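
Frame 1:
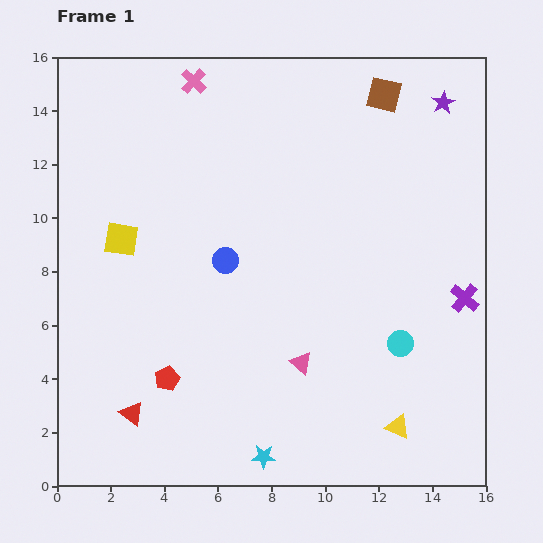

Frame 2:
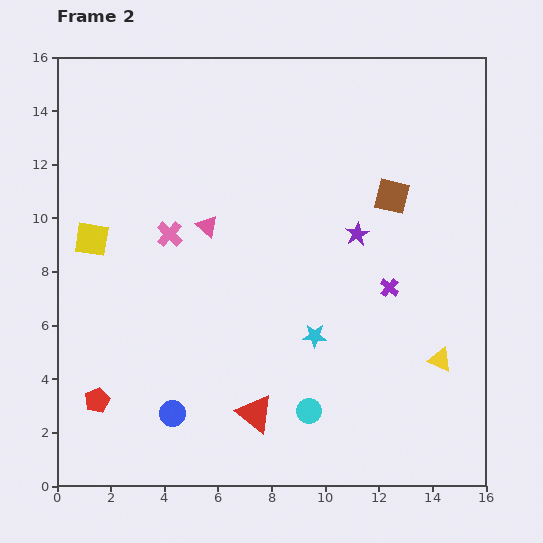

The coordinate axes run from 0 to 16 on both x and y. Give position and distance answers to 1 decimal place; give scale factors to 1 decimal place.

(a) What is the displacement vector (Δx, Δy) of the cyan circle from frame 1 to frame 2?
(-3.4, -2.5)

The cyan circle was at (12.8, 5.3) in frame 1 and (9.4, 2.8) in frame 2.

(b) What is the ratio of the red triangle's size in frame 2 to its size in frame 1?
1.5×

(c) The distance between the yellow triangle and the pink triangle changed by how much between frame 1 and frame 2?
+5.7

Distance in frame 1: 4.3. Distance in frame 2: 10.0.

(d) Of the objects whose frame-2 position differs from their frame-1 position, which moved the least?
the yellow square

(moved 1.1)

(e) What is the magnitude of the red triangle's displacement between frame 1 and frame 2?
4.6

The red triangle moved from (2.8, 2.7) to (7.4, 2.7), a distance of √(4.6² + 0.0²) ≈ 4.6.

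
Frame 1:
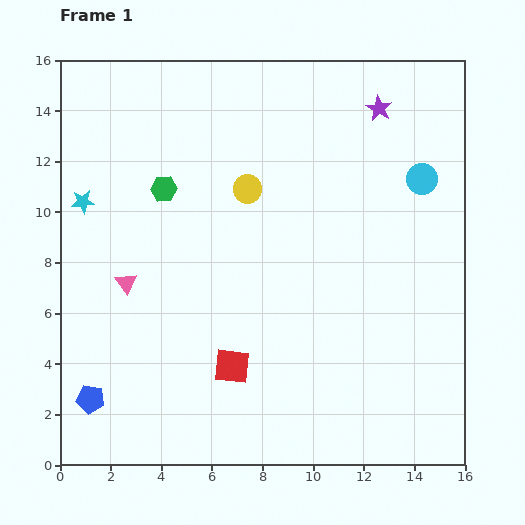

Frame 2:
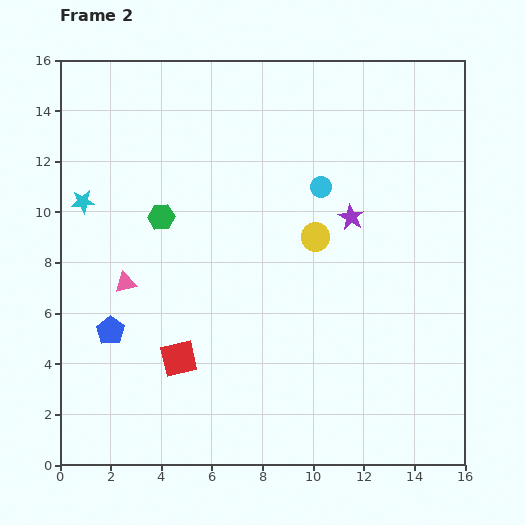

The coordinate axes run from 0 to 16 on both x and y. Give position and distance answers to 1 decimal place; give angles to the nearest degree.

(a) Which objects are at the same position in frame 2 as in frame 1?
the pink triangle, the cyan star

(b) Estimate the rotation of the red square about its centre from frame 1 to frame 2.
20° counter-clockwise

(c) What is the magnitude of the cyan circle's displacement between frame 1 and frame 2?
4.0

The cyan circle moved from (14.3, 11.3) to (10.3, 11.0), a distance of √(4.0² + 0.3²) ≈ 4.0.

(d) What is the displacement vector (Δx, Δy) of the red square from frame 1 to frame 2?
(-2.1, 0.3)

The red square was at (6.8, 3.9) in frame 1 and (4.7, 4.2) in frame 2.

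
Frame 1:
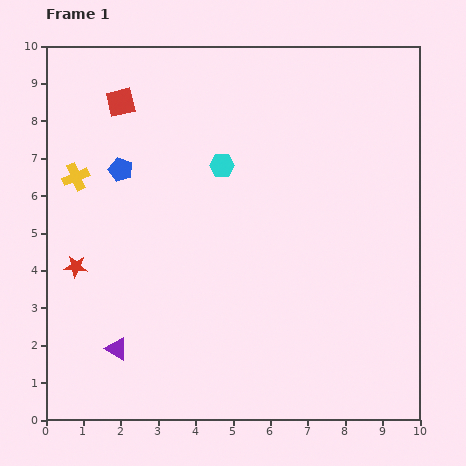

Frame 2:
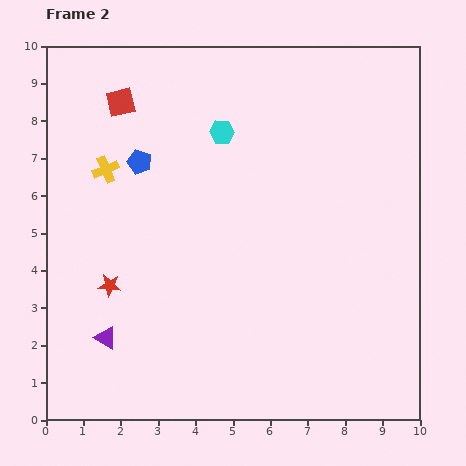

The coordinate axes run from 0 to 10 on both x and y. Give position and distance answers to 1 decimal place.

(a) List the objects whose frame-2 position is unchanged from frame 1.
the red square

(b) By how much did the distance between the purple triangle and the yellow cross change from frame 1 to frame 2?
-0.2

Distance in frame 1: 4.7. Distance in frame 2: 4.5.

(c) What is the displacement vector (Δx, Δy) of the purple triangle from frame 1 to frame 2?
(-0.3, 0.3)

The purple triangle was at (1.9, 1.9) in frame 1 and (1.6, 2.2) in frame 2.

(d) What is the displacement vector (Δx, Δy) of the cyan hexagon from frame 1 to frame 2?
(0.0, 0.9)

The cyan hexagon was at (4.7, 6.8) in frame 1 and (4.7, 7.7) in frame 2.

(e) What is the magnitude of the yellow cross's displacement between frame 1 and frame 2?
0.8

The yellow cross moved from (0.8, 6.5) to (1.6, 6.7), a distance of √(0.8² + 0.2²) ≈ 0.8.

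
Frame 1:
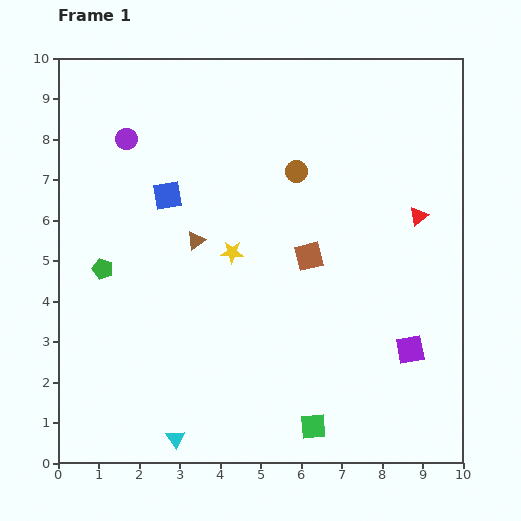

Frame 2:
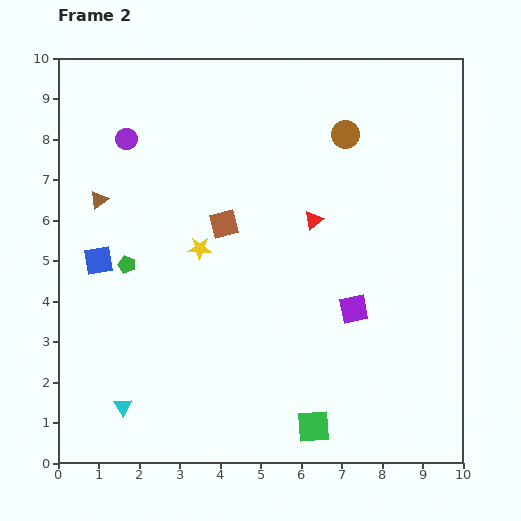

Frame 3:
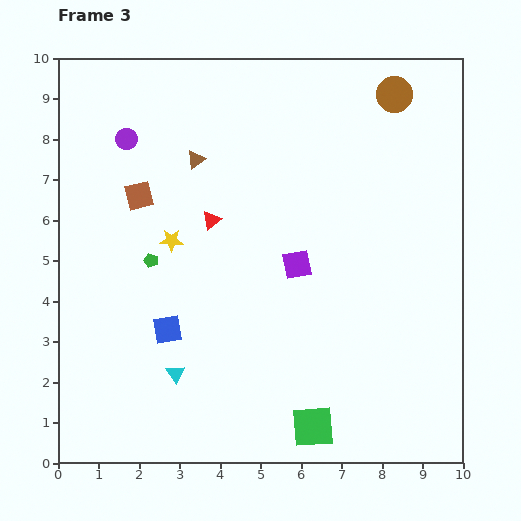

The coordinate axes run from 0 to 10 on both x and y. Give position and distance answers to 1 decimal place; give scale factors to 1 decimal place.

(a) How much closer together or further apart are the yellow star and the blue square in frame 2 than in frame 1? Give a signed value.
+0.4

Distance in frame 1: 2.1. Distance in frame 2: 2.5.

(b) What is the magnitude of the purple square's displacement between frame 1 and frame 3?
3.5

The purple square moved from (8.7, 2.8) to (5.9, 4.9), a distance of √(2.8² + 2.1²) ≈ 3.5.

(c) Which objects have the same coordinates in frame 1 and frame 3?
the purple circle, the green square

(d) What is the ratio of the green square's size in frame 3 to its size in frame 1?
1.6×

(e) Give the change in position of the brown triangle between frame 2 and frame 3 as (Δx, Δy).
(2.4, 1.0)

The brown triangle was at (1.0, 6.5) in frame 2 and (3.4, 7.5) in frame 3.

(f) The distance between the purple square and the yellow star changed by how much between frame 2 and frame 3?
-0.9

Distance in frame 2: 4.1. Distance in frame 3: 3.2.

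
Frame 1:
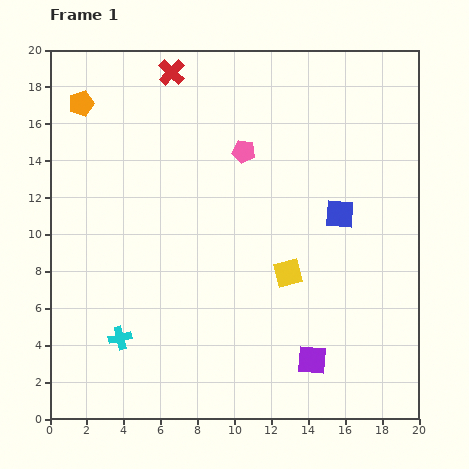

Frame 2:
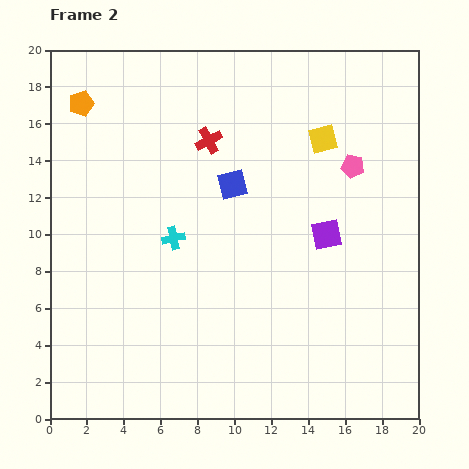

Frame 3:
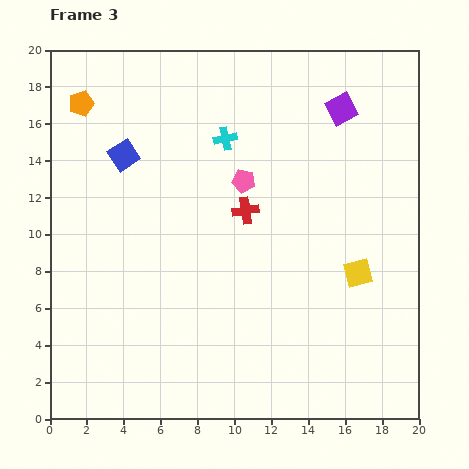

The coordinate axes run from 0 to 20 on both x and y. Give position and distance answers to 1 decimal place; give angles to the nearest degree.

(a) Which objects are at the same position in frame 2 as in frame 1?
the orange pentagon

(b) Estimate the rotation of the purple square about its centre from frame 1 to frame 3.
31° counter-clockwise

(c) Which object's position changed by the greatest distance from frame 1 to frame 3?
the purple square

(moved 13.7; next 12.2)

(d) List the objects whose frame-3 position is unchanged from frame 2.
the orange pentagon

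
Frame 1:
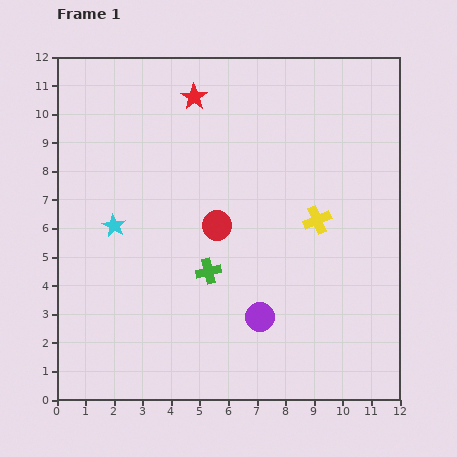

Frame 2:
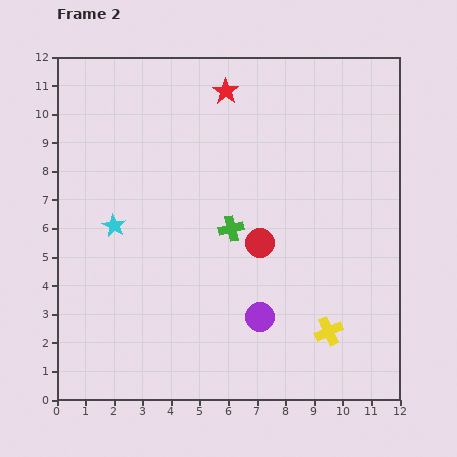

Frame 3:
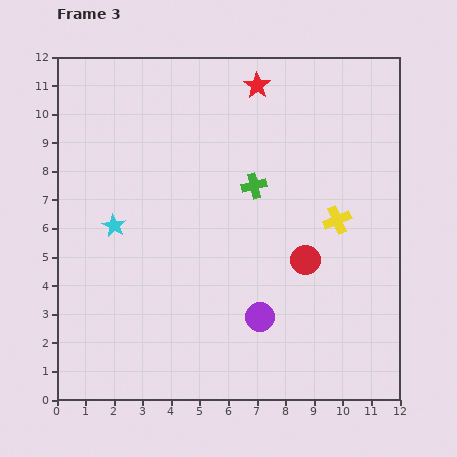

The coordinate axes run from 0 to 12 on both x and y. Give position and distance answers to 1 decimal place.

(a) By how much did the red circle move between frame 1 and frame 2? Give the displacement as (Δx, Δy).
(1.5, -0.6)

The red circle was at (5.6, 6.1) in frame 1 and (7.1, 5.5) in frame 2.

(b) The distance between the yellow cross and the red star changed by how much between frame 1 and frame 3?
-0.6

Distance in frame 1: 6.1. Distance in frame 3: 5.5.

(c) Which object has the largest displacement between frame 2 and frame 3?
the yellow cross

(moved 3.9; next 1.7)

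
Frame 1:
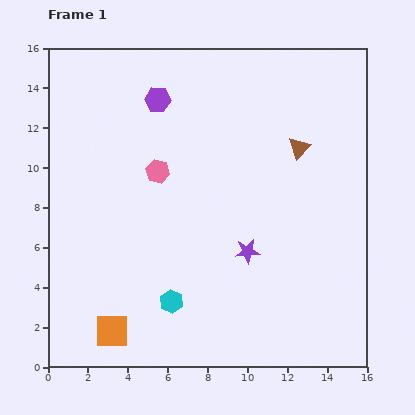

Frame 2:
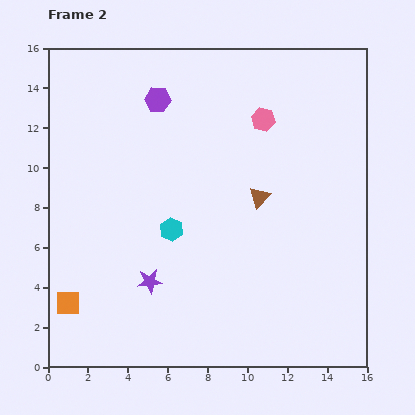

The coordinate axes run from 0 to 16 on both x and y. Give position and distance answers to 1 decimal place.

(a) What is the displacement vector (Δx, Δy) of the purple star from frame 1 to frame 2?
(-4.9, -1.5)

The purple star was at (10.0, 5.8) in frame 1 and (5.1, 4.3) in frame 2.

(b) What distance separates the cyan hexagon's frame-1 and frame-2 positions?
3.6

The cyan hexagon moved from (6.2, 3.3) to (6.2, 6.9), a distance of √(0.0² + 3.6²) ≈ 3.6.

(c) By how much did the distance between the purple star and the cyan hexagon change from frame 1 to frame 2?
-1.7

Distance in frame 1: 4.5. Distance in frame 2: 2.8.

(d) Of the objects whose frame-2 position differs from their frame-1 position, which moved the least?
the orange square

(moved 2.6)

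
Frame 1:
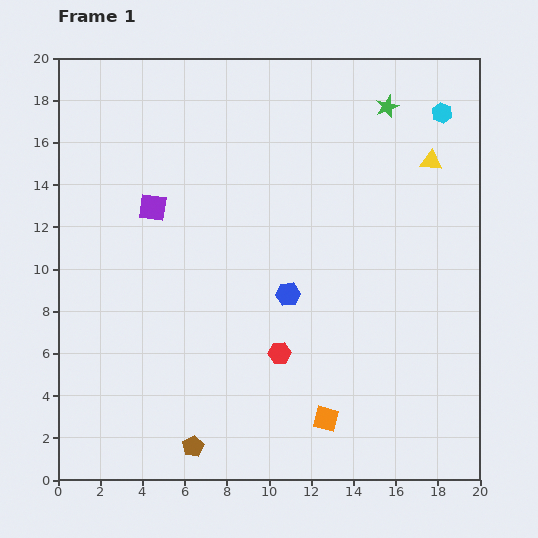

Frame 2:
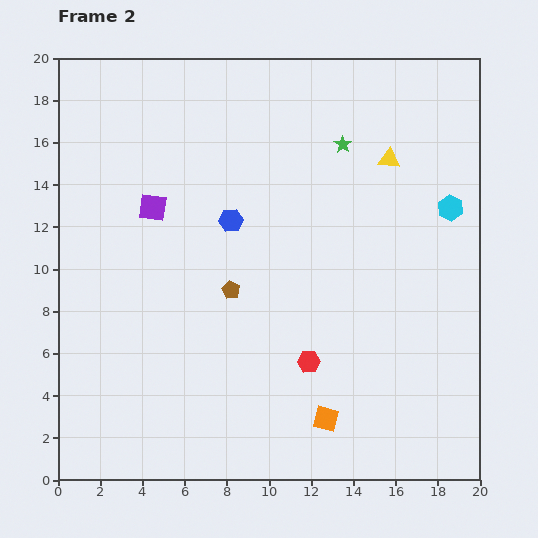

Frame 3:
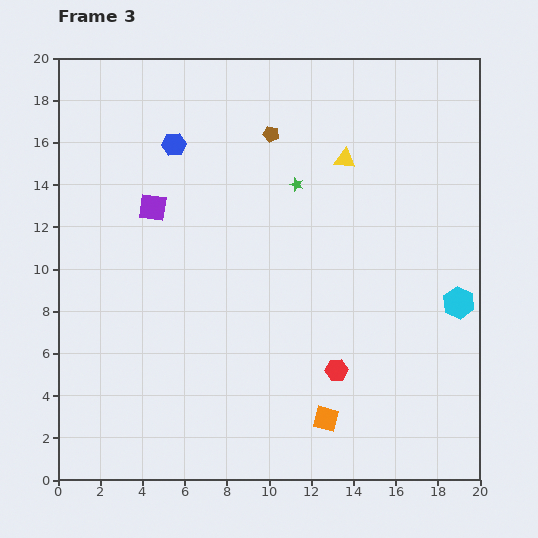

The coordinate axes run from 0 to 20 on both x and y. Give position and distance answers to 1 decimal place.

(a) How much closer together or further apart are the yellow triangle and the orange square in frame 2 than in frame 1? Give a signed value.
-0.5

Distance in frame 1: 13.2. Distance in frame 2: 12.7.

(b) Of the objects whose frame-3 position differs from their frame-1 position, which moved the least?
the red hexagon

(moved 2.8)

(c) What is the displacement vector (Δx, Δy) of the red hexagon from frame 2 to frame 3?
(1.3, -0.4)

The red hexagon was at (11.9, 5.6) in frame 2 and (13.2, 5.2) in frame 3.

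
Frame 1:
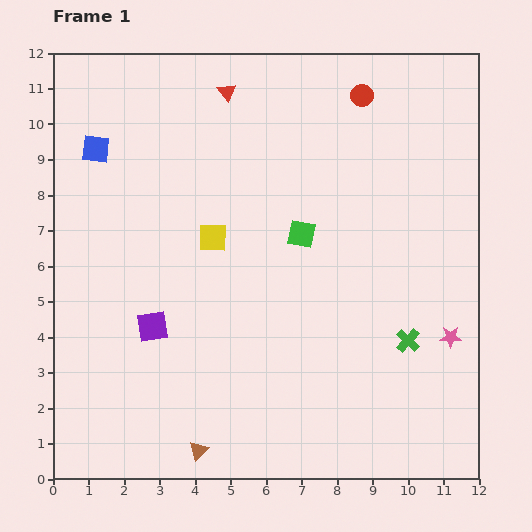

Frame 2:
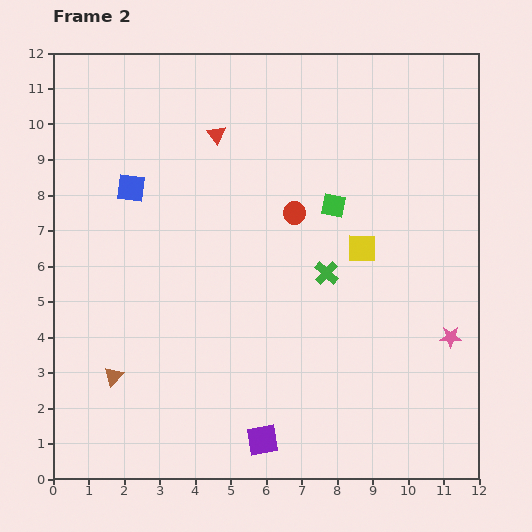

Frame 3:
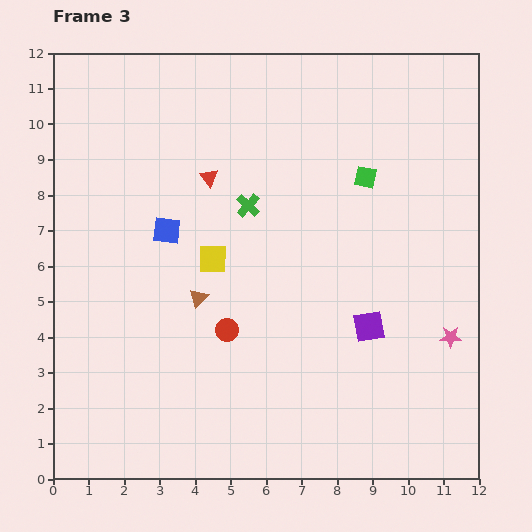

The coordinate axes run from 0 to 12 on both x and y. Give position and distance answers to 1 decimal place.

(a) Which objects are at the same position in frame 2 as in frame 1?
the pink star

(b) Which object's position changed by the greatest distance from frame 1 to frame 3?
the red circle

(moved 7.6; next 6.1)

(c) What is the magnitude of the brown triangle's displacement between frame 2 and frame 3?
3.3

The brown triangle moved from (1.7, 2.9) to (4.1, 5.1), a distance of √(2.4² + 2.2²) ≈ 3.3.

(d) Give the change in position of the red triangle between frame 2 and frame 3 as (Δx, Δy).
(-0.2, -1.2)

The red triangle was at (4.6, 9.7) in frame 2 and (4.4, 8.5) in frame 3.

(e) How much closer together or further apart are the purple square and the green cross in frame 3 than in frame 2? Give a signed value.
-0.2

Distance in frame 2: 5.0. Distance in frame 3: 4.8.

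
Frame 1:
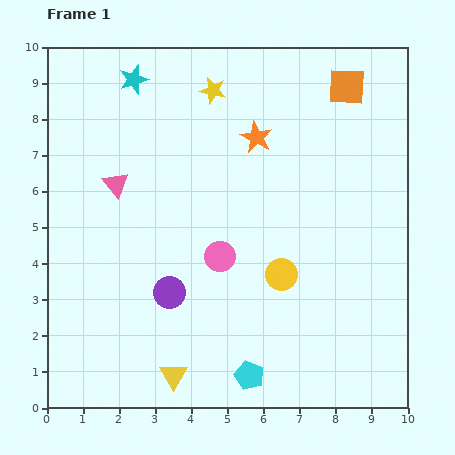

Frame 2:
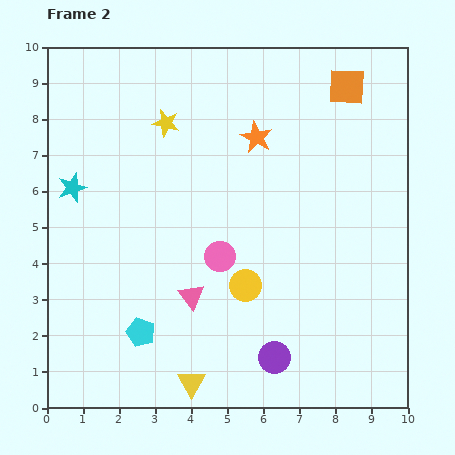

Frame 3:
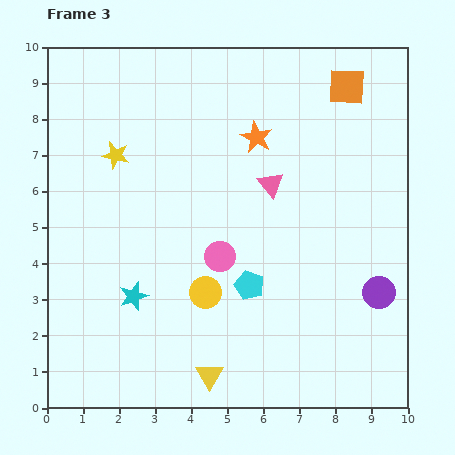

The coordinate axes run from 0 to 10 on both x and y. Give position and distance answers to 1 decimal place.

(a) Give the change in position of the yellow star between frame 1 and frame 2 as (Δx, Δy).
(-1.3, -0.9)

The yellow star was at (4.6, 8.8) in frame 1 and (3.3, 7.9) in frame 2.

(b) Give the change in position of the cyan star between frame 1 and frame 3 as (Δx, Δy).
(0.0, -6.0)

The cyan star was at (2.4, 9.1) in frame 1 and (2.4, 3.1) in frame 3.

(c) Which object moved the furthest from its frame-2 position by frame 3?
the pink triangle

(moved 3.8; next 3.4)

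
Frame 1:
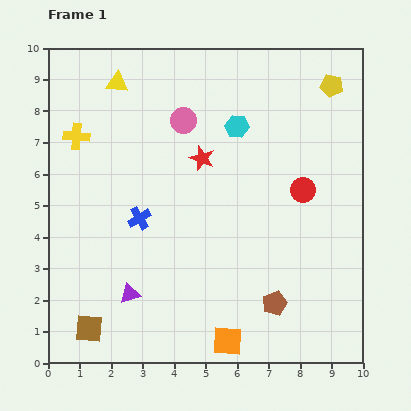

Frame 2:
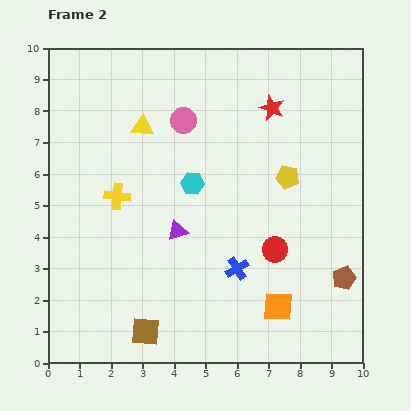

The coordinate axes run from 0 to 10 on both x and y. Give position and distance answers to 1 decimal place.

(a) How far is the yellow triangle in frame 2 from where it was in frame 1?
1.6

The yellow triangle moved from (2.2, 8.9) to (3.0, 7.5), a distance of √(0.8² + 1.4²) ≈ 1.6.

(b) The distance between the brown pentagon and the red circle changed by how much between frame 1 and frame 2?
-1.3

Distance in frame 1: 3.7. Distance in frame 2: 2.4.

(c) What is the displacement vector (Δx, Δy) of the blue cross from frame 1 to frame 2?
(3.1, -1.6)

The blue cross was at (2.9, 4.6) in frame 1 and (6.0, 3.0) in frame 2.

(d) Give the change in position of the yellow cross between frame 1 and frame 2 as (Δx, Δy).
(1.3, -1.9)

The yellow cross was at (0.9, 7.2) in frame 1 and (2.2, 5.3) in frame 2.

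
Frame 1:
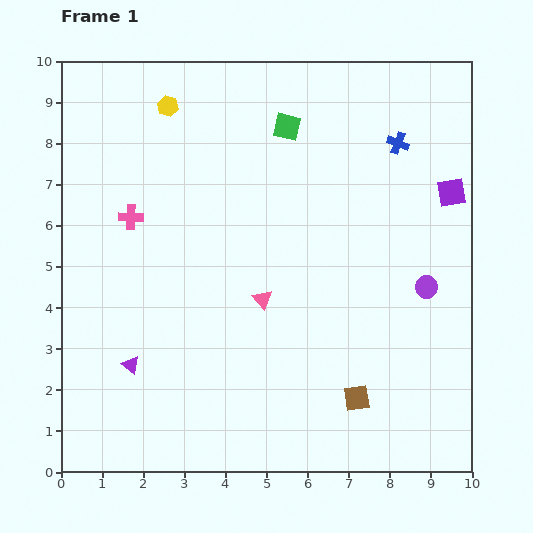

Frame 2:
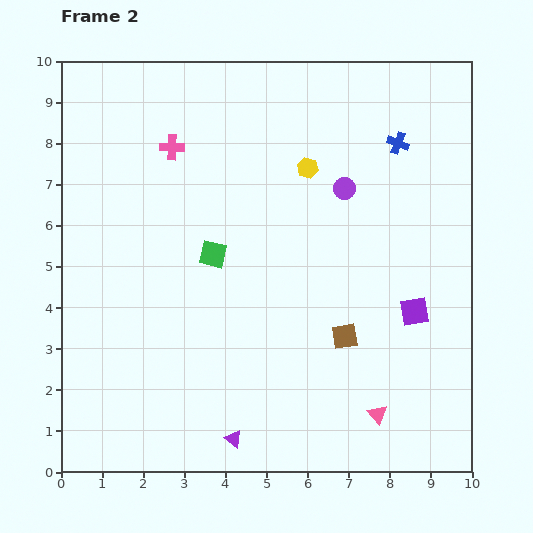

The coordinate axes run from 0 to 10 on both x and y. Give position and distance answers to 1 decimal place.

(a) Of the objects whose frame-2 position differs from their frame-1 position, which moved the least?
the brown square

(moved 1.5)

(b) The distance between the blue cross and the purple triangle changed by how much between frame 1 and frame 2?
-0.3

Distance in frame 1: 8.5. Distance in frame 2: 8.2.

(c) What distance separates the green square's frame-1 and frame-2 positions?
3.6

The green square moved from (5.5, 8.4) to (3.7, 5.3), a distance of √(1.8² + 3.1²) ≈ 3.6.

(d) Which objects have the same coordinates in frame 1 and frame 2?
the blue cross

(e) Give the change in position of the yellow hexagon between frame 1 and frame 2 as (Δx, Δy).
(3.4, -1.5)

The yellow hexagon was at (2.6, 8.9) in frame 1 and (6.0, 7.4) in frame 2.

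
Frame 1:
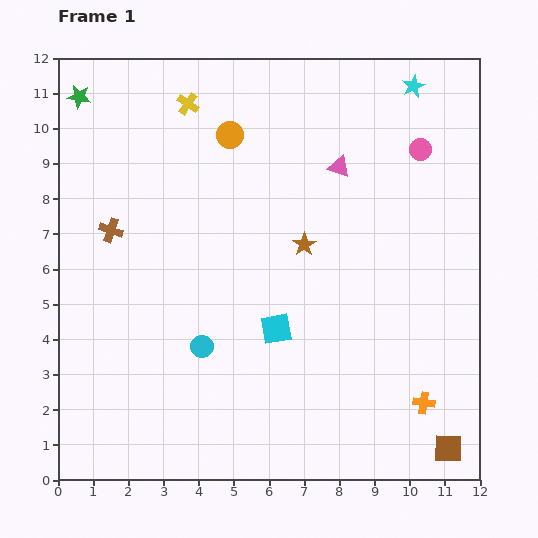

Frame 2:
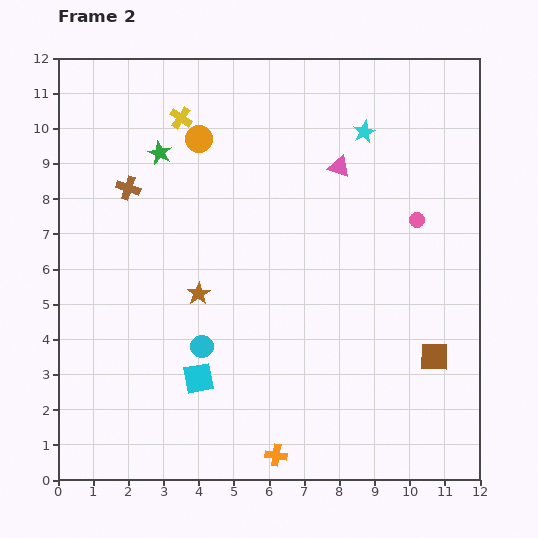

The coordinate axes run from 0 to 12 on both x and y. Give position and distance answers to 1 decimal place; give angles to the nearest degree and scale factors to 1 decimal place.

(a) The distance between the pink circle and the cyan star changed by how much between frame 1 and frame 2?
+1.1

Distance in frame 1: 1.8. Distance in frame 2: 2.9.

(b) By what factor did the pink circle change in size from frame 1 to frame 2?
0.7×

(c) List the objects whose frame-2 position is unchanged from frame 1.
the cyan circle, the pink triangle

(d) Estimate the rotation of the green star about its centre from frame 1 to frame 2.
17° clockwise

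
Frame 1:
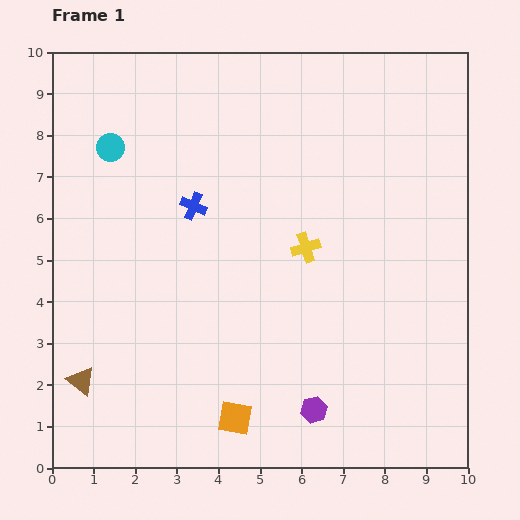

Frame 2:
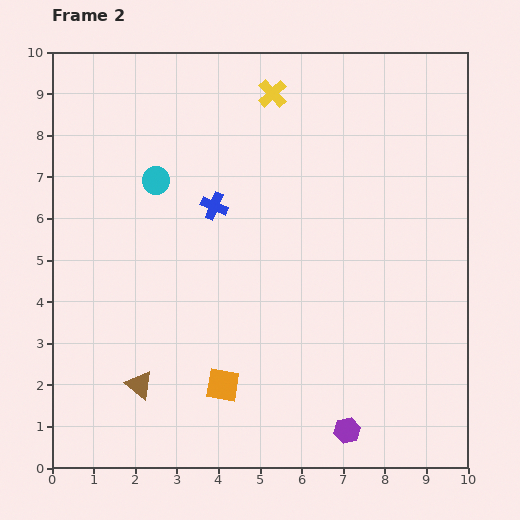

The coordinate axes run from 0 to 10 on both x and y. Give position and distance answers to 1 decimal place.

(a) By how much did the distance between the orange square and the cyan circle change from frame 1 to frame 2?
-2.0

Distance in frame 1: 7.2. Distance in frame 2: 5.2.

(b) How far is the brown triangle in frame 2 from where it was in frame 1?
1.4

The brown triangle moved from (0.7, 2.1) to (2.1, 2.0), a distance of √(1.4² + 0.1²) ≈ 1.4.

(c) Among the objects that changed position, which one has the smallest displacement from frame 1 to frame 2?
the blue cross

(moved 0.5)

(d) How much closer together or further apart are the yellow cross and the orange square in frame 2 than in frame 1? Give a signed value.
+2.7

Distance in frame 1: 4.4. Distance in frame 2: 7.1.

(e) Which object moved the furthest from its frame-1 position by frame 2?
the yellow cross

(moved 3.8; next 1.4)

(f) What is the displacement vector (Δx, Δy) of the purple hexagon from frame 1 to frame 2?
(0.8, -0.5)

The purple hexagon was at (6.3, 1.4) in frame 1 and (7.1, 0.9) in frame 2.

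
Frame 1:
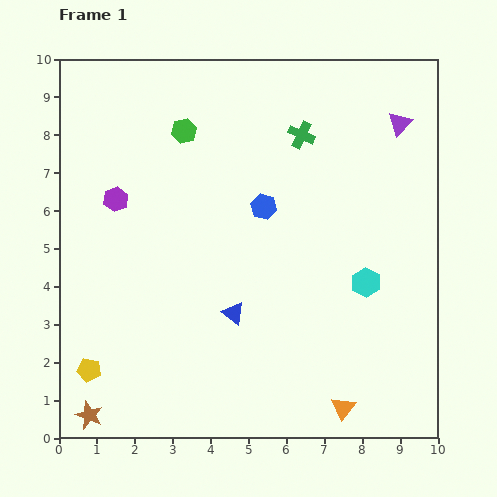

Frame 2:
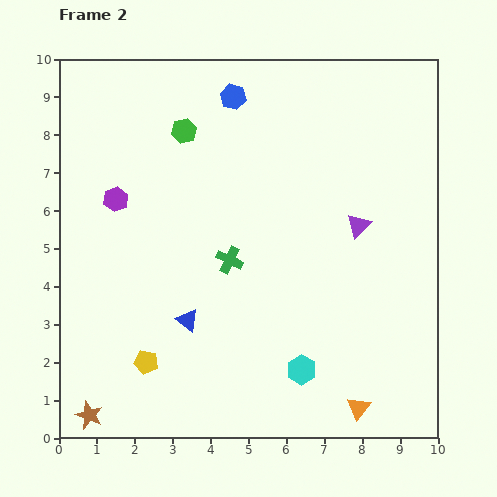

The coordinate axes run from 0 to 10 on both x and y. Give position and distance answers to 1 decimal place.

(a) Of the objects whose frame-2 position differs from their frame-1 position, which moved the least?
the orange triangle

(moved 0.4)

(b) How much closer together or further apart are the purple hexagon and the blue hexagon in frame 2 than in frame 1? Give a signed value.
+0.2

Distance in frame 1: 3.9. Distance in frame 2: 4.1.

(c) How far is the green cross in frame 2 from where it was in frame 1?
3.8

The green cross moved from (6.4, 8.0) to (4.5, 4.7), a distance of √(1.9² + 3.3²) ≈ 3.8.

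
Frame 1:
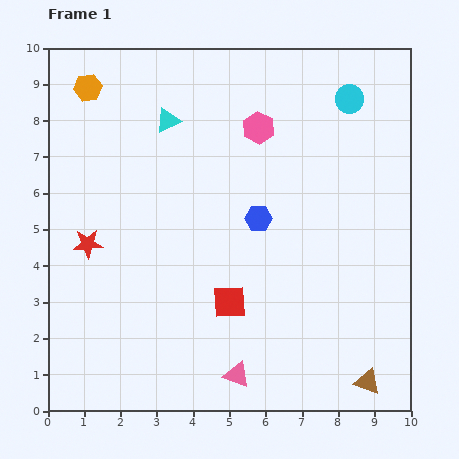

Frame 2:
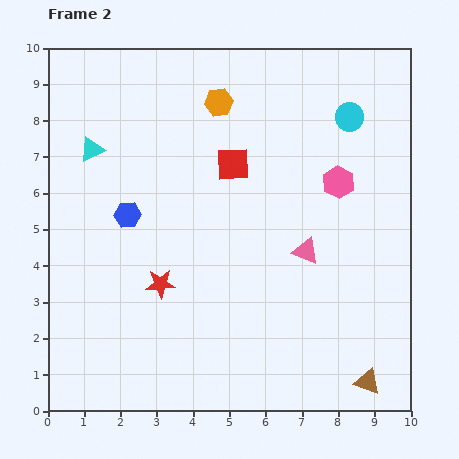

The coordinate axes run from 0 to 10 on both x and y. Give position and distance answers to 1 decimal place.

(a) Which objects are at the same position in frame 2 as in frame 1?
the brown triangle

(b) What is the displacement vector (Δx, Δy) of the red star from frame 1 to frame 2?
(2.0, -1.1)

The red star was at (1.1, 4.6) in frame 1 and (3.1, 3.5) in frame 2.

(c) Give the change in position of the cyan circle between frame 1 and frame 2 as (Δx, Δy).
(0.0, -0.5)

The cyan circle was at (8.3, 8.6) in frame 1 and (8.3, 8.1) in frame 2.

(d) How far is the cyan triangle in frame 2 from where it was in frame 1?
2.2

The cyan triangle moved from (3.3, 8.0) to (1.2, 7.2), a distance of √(2.1² + 0.8²) ≈ 2.2.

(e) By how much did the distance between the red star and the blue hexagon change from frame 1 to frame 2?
-2.7

Distance in frame 1: 4.8. Distance in frame 2: 2.1.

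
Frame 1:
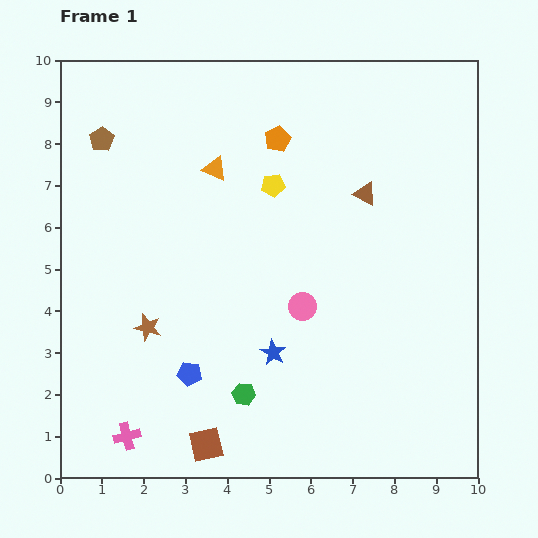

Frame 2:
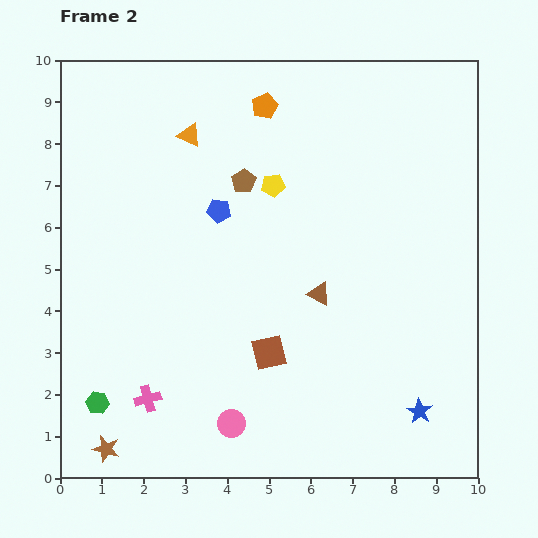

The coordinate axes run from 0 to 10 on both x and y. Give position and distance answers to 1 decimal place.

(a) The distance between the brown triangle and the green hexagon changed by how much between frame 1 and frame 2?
+0.3

Distance in frame 1: 5.6. Distance in frame 2: 5.9.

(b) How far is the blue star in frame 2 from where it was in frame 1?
3.8

The blue star moved from (5.1, 3.0) to (8.6, 1.6), a distance of √(3.5² + 1.4²) ≈ 3.8.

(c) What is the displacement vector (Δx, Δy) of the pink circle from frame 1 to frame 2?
(-1.7, -2.8)

The pink circle was at (5.8, 4.1) in frame 1 and (4.1, 1.3) in frame 2.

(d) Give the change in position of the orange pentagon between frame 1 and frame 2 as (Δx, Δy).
(-0.3, 0.8)

The orange pentagon was at (5.2, 8.1) in frame 1 and (4.9, 8.9) in frame 2.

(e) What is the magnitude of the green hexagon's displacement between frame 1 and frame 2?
3.5

The green hexagon moved from (4.4, 2.0) to (0.9, 1.8), a distance of √(3.5² + 0.2²) ≈ 3.5.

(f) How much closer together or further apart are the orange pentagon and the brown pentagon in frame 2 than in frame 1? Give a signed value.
-2.3

Distance in frame 1: 4.2. Distance in frame 2: 1.9.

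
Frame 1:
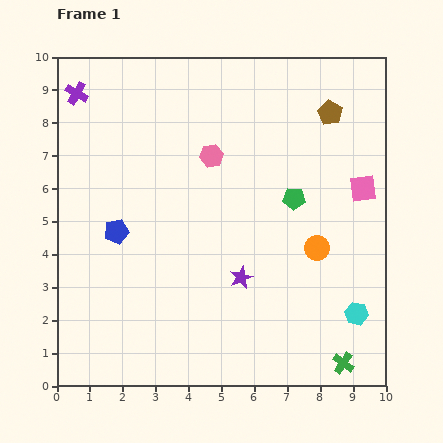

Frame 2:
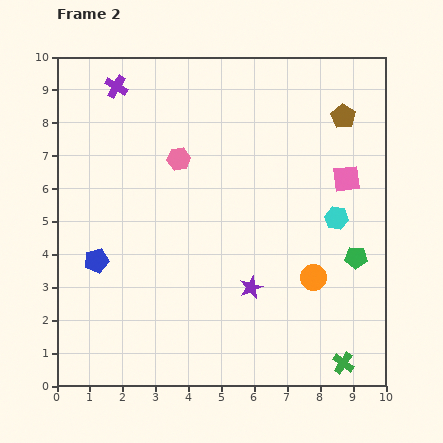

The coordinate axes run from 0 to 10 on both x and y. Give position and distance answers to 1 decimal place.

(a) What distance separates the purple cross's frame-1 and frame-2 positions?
1.2

The purple cross moved from (0.6, 8.9) to (1.8, 9.1), a distance of √(1.2² + 0.2²) ≈ 1.2.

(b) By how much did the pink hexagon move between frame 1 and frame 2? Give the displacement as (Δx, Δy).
(-1.0, -0.1)

The pink hexagon was at (4.7, 7.0) in frame 1 and (3.7, 6.9) in frame 2.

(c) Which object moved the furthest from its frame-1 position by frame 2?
the cyan hexagon

(moved 3.0; next 2.6)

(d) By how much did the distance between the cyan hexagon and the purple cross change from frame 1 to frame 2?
-3.0

Distance in frame 1: 10.8. Distance in frame 2: 7.8.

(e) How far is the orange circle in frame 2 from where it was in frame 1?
0.9

The orange circle moved from (7.9, 4.2) to (7.8, 3.3), a distance of √(0.1² + 0.9²) ≈ 0.9.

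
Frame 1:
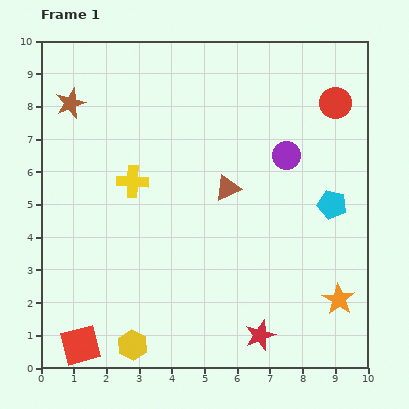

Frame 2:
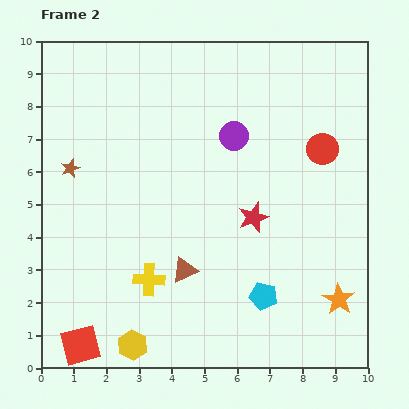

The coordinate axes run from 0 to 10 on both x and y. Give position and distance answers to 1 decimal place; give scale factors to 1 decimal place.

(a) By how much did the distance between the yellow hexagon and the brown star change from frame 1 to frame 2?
-1.9

Distance in frame 1: 7.6. Distance in frame 2: 5.7.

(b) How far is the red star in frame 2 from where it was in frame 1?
3.6

The red star moved from (6.7, 1.0) to (6.5, 4.6), a distance of √(0.2² + 3.6²) ≈ 3.6.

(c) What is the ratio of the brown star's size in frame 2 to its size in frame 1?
0.6×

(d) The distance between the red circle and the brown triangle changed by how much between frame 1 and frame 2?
+1.4

Distance in frame 1: 4.2. Distance in frame 2: 5.6.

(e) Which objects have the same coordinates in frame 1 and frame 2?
the red square, the orange star, the yellow hexagon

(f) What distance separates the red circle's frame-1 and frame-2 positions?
1.5

The red circle moved from (9.0, 8.1) to (8.6, 6.7), a distance of √(0.4² + 1.4²) ≈ 1.5.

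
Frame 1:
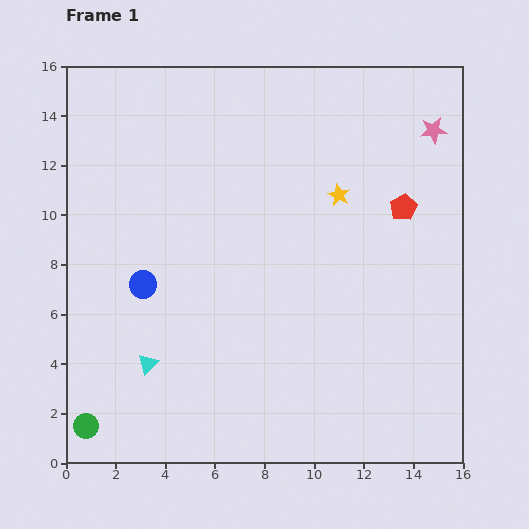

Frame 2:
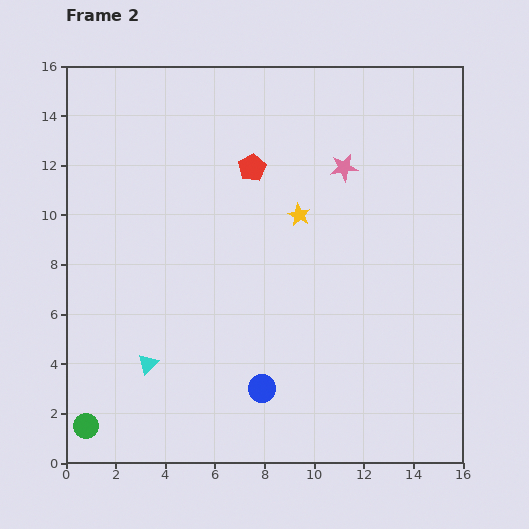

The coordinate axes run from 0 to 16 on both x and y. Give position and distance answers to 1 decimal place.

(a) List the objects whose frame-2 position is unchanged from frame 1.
the cyan triangle, the green circle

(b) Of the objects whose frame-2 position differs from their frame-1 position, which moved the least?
the yellow star

(moved 1.8)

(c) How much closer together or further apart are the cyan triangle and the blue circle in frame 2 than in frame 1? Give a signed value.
+1.5

Distance in frame 1: 3.2. Distance in frame 2: 4.7.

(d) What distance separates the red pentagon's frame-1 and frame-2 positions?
6.3

The red pentagon moved from (13.6, 10.3) to (7.5, 11.9), a distance of √(6.1² + 1.6²) ≈ 6.3.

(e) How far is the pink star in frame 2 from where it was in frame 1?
3.9

The pink star moved from (14.8, 13.4) to (11.2, 11.9), a distance of √(3.6² + 1.5²) ≈ 3.9.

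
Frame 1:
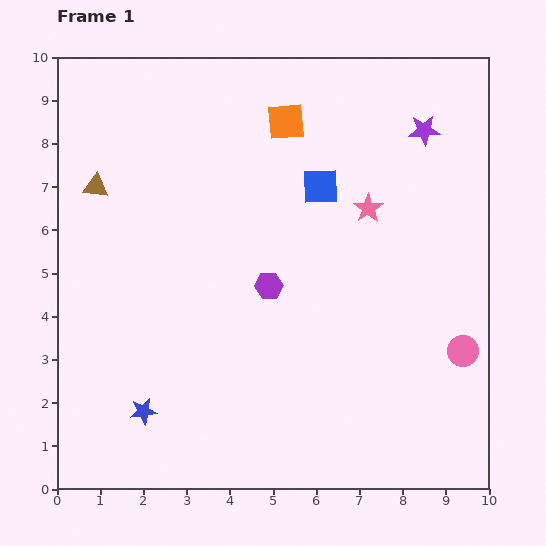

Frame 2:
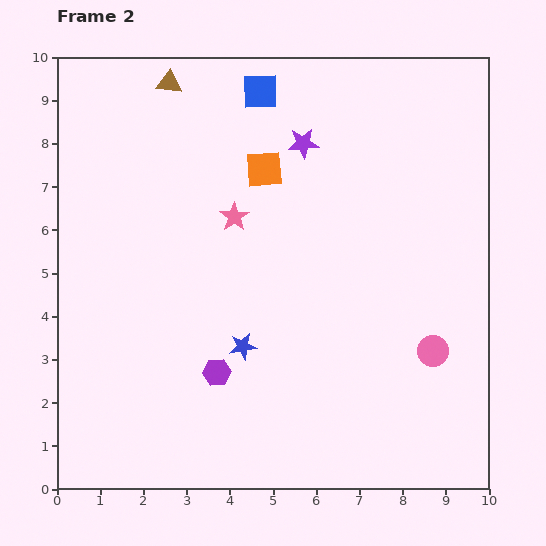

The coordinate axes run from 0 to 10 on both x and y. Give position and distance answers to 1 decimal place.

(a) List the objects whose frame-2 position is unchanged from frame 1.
none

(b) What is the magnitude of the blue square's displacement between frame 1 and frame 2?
2.6

The blue square moved from (6.1, 7.0) to (4.7, 9.2), a distance of √(1.4² + 2.2²) ≈ 2.6.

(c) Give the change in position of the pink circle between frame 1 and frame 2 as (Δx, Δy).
(-0.7, 0.0)

The pink circle was at (9.4, 3.2) in frame 1 and (8.7, 3.2) in frame 2.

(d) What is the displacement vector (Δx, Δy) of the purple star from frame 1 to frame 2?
(-2.8, -0.3)

The purple star was at (8.5, 8.3) in frame 1 and (5.7, 8.0) in frame 2.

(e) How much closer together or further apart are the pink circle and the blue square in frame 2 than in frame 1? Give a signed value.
+2.2

Distance in frame 1: 5.0. Distance in frame 2: 7.2.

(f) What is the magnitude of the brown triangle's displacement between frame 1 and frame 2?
2.9

The brown triangle moved from (0.9, 7.0) to (2.6, 9.4), a distance of √(1.7² + 2.4²) ≈ 2.9.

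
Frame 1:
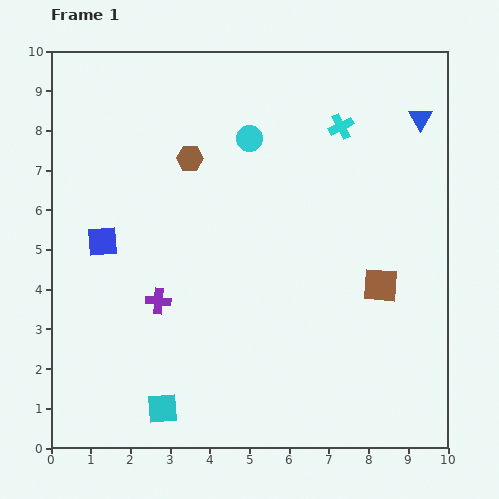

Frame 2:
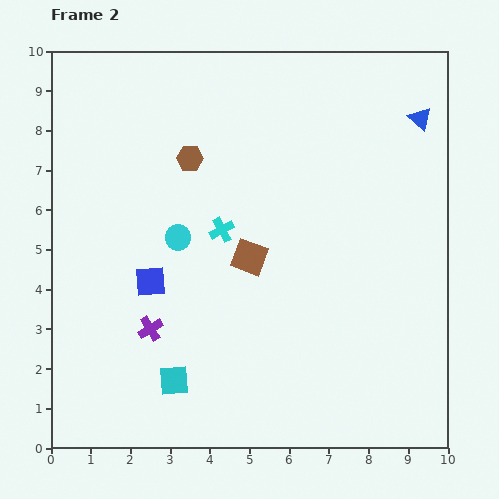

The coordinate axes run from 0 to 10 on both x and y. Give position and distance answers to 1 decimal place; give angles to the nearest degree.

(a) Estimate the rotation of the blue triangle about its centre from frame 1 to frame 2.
17° counter-clockwise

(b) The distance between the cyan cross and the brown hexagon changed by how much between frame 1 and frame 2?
-1.9

Distance in frame 1: 3.9. Distance in frame 2: 2.0.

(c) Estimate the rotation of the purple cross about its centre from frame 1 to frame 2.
36° counter-clockwise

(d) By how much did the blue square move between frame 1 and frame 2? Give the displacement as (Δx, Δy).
(1.2, -1.0)

The blue square was at (1.3, 5.2) in frame 1 and (2.5, 4.2) in frame 2.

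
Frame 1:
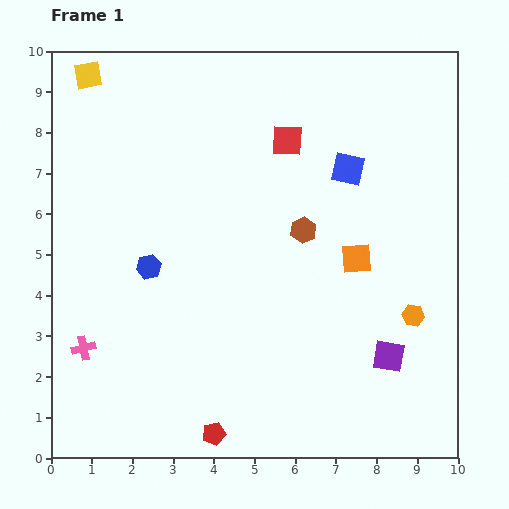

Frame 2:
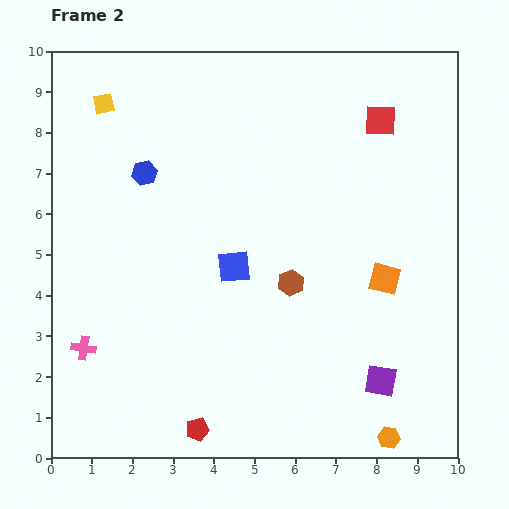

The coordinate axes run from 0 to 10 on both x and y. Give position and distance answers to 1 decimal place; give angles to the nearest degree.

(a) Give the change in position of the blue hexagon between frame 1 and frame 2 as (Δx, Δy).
(-0.1, 2.3)

The blue hexagon was at (2.4, 4.7) in frame 1 and (2.3, 7.0) in frame 2.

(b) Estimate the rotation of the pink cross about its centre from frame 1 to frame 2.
22° clockwise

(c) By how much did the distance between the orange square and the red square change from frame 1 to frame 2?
+0.5

Distance in frame 1: 3.4. Distance in frame 2: 3.9.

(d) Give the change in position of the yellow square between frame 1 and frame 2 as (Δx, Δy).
(0.4, -0.7)

The yellow square was at (0.9, 9.4) in frame 1 and (1.3, 8.7) in frame 2.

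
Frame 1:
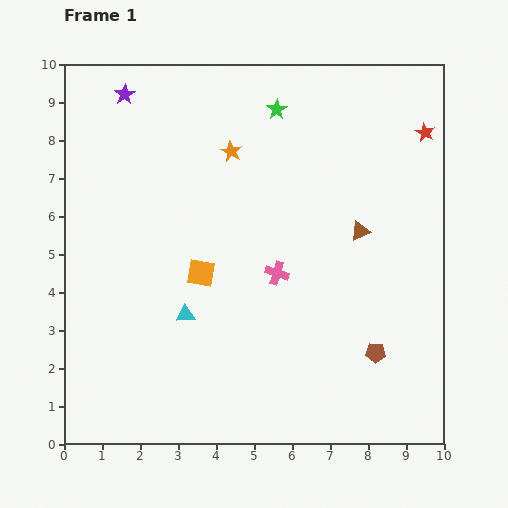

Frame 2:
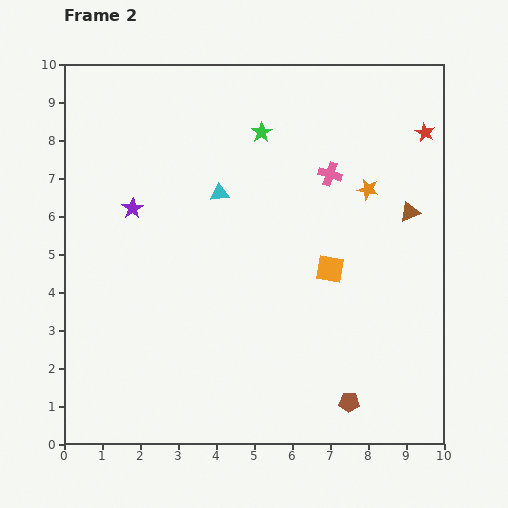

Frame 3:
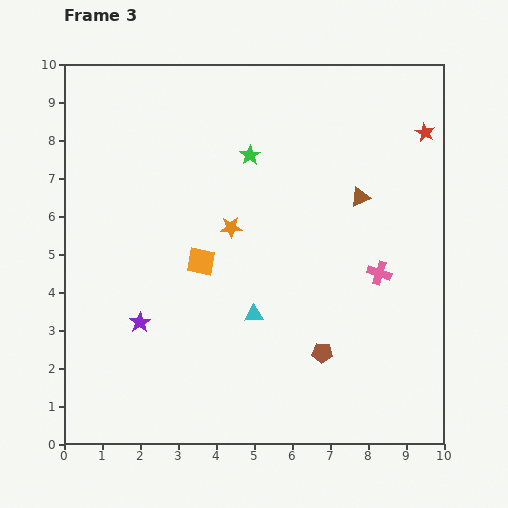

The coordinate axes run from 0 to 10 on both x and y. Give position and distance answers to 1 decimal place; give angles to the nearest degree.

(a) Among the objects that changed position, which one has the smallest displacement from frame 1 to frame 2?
the green star

(moved 0.7)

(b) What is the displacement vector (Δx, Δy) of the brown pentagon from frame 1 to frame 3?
(-1.4, 0.0)

The brown pentagon was at (8.2, 2.4) in frame 1 and (6.8, 2.4) in frame 3.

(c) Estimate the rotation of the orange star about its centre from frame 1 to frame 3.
30° counter-clockwise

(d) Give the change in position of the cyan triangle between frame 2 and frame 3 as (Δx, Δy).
(0.9, -3.2)

The cyan triangle was at (4.1, 6.6) in frame 2 and (5.0, 3.4) in frame 3.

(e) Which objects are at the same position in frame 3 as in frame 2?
the red star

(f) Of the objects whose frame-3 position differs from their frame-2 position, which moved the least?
the green star

(moved 0.7)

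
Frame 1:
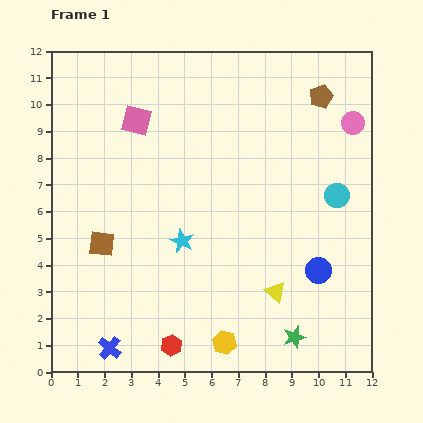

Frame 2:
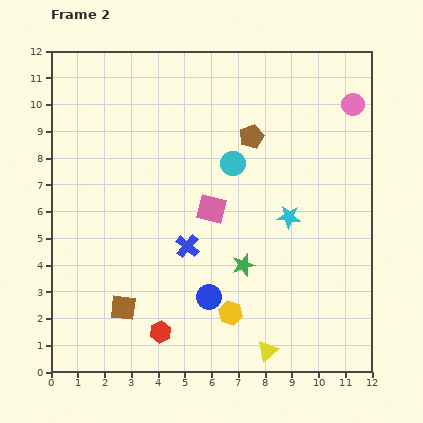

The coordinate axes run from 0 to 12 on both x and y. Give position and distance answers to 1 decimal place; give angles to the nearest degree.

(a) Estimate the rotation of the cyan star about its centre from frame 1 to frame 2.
21° counter-clockwise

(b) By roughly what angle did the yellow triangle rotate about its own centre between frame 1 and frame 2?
37° clockwise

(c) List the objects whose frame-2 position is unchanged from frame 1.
none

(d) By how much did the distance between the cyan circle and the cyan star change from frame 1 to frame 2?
-3.1

Distance in frame 1: 6.0. Distance in frame 2: 2.9.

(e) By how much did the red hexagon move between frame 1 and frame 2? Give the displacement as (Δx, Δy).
(-0.4, 0.5)

The red hexagon was at (4.5, 1.0) in frame 1 and (4.1, 1.5) in frame 2.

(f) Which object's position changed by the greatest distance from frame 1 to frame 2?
the blue cross

(moved 4.8; next 4.3)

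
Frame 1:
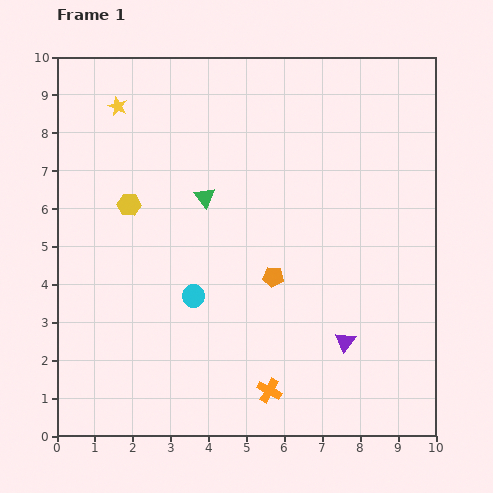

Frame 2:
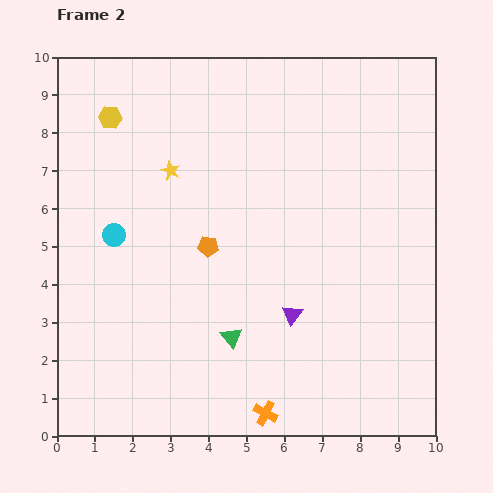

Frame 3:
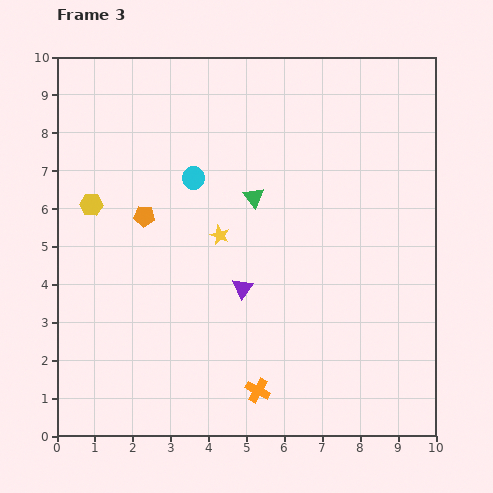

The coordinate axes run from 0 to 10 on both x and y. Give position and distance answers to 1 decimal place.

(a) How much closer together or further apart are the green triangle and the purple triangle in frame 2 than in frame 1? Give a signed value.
-3.6

Distance in frame 1: 5.3. Distance in frame 2: 1.7.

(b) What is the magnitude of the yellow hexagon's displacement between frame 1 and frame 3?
1.0

The yellow hexagon moved from (1.9, 6.1) to (0.9, 6.1), a distance of √(1.0² + 0.0²) ≈ 1.0.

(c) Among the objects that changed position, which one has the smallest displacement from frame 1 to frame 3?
the orange cross

(moved 0.3)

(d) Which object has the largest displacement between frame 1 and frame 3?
the yellow star

(moved 4.3; next 3.8)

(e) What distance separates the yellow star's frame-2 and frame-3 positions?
2.1

The yellow star moved from (3.0, 7.0) to (4.3, 5.3), a distance of √(1.3² + 1.7²) ≈ 2.1.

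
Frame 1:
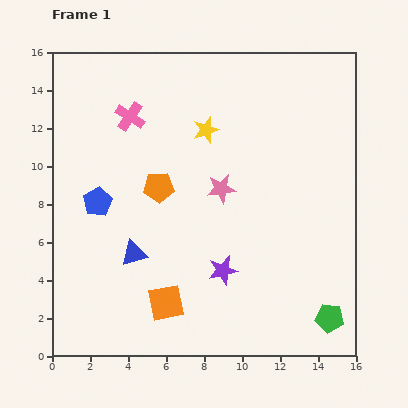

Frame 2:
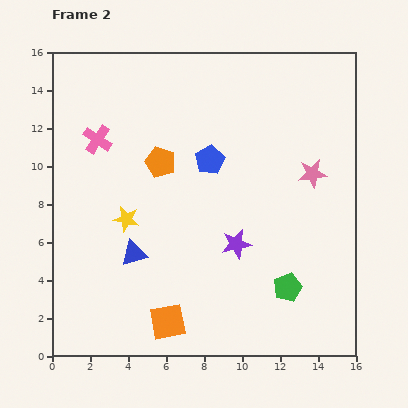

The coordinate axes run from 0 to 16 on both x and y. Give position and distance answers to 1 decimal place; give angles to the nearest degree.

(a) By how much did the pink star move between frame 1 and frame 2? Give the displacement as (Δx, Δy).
(4.8, 0.8)

The pink star was at (8.9, 8.8) in frame 1 and (13.7, 9.6) in frame 2.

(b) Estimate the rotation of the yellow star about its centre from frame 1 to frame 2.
30° clockwise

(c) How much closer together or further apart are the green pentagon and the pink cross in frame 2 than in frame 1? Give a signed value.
-2.2

Distance in frame 1: 14.9. Distance in frame 2: 12.7.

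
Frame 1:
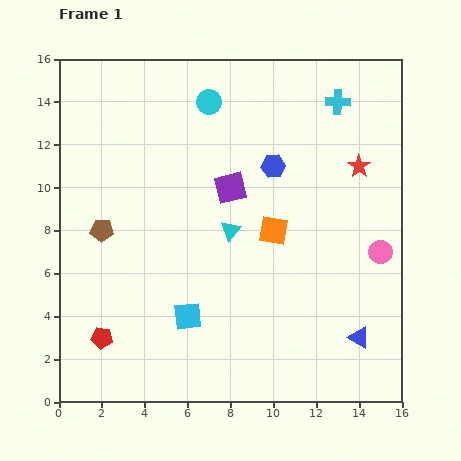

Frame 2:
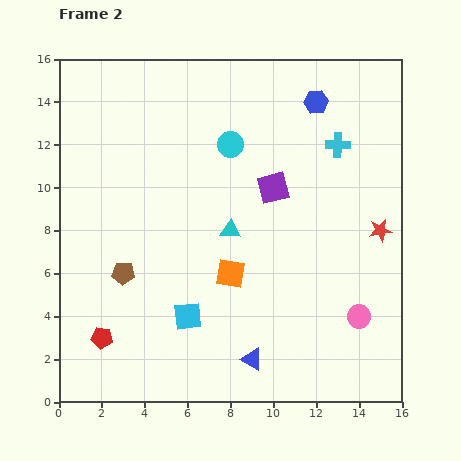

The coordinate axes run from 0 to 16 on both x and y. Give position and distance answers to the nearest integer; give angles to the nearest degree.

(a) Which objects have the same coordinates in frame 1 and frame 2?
the red pentagon, the cyan square, the cyan triangle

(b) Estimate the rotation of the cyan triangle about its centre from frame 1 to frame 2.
51° clockwise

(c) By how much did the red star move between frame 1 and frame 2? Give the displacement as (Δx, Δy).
(1, -3)

The red star was at (14, 11) in frame 1 and (15, 8) in frame 2.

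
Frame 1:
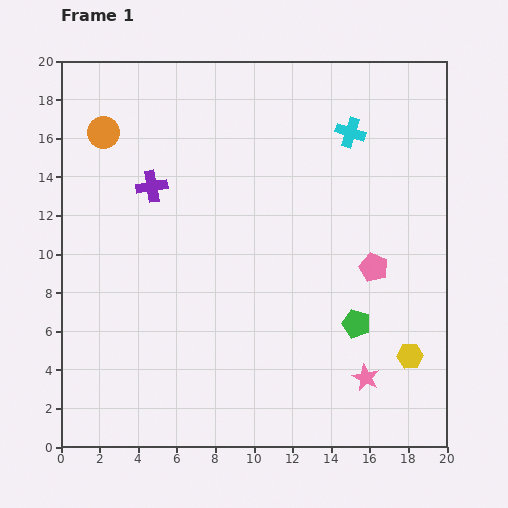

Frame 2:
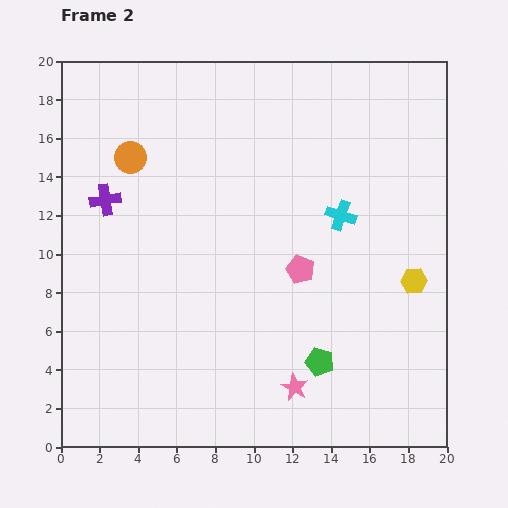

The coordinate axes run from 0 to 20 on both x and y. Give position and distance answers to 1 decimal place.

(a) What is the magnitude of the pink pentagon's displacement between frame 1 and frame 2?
3.8

The pink pentagon moved from (16.2, 9.3) to (12.4, 9.2), a distance of √(3.8² + 0.1²) ≈ 3.8.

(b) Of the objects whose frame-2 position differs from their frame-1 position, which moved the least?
the orange circle

(moved 1.9)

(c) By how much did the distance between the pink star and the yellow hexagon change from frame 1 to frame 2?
+5.8

Distance in frame 1: 2.5. Distance in frame 2: 8.3.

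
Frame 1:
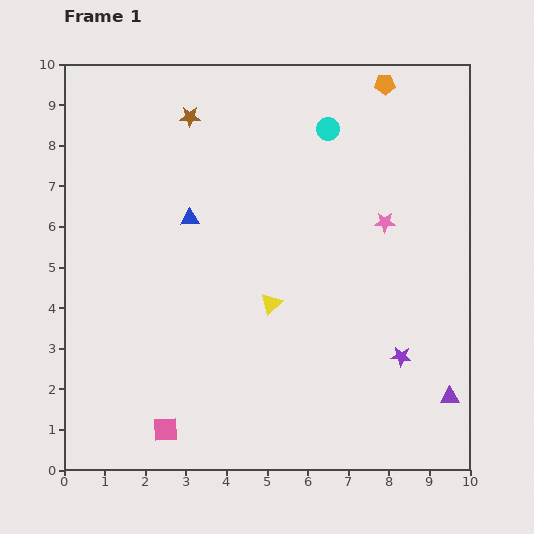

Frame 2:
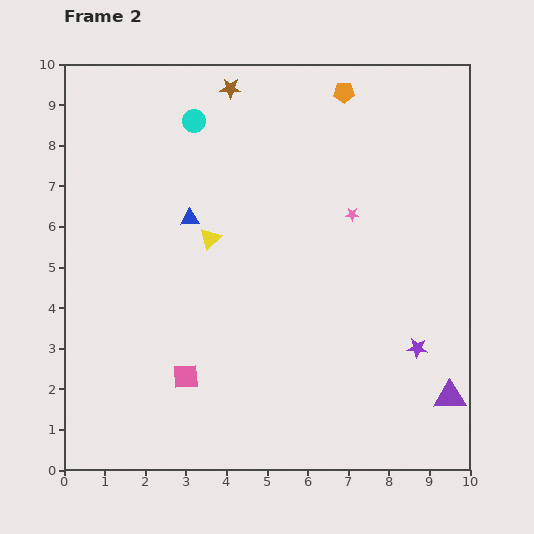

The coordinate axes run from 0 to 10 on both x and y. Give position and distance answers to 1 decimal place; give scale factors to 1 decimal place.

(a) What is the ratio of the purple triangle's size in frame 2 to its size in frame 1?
1.7×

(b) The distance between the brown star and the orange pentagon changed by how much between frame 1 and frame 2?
-2.1

Distance in frame 1: 4.9. Distance in frame 2: 2.8.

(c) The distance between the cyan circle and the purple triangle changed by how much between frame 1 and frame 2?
+2.1

Distance in frame 1: 7.2. Distance in frame 2: 9.3.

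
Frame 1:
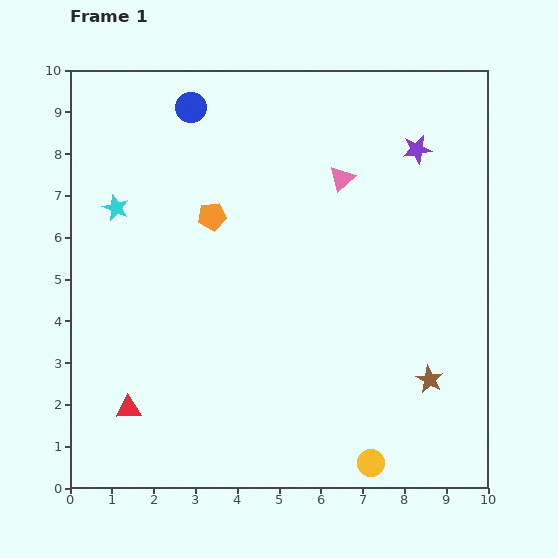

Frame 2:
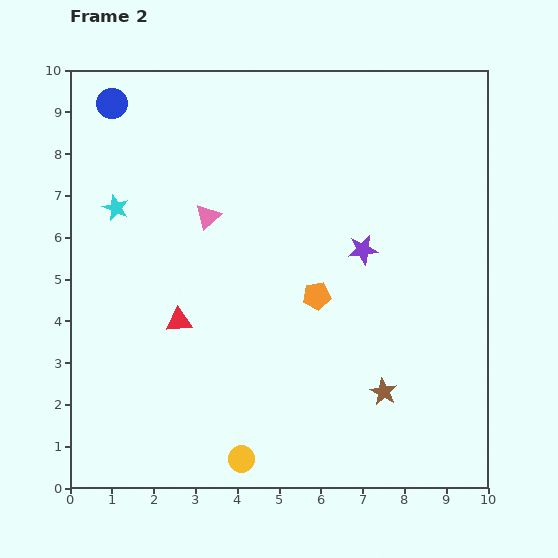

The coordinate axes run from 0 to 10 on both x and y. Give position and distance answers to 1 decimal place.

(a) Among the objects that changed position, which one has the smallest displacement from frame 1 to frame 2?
the brown star

(moved 1.1)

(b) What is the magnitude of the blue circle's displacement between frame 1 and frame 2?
1.9

The blue circle moved from (2.9, 9.1) to (1.0, 9.2), a distance of √(1.9² + 0.1²) ≈ 1.9.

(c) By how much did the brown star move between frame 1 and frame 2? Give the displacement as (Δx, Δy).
(-1.1, -0.3)

The brown star was at (8.6, 2.6) in frame 1 and (7.5, 2.3) in frame 2.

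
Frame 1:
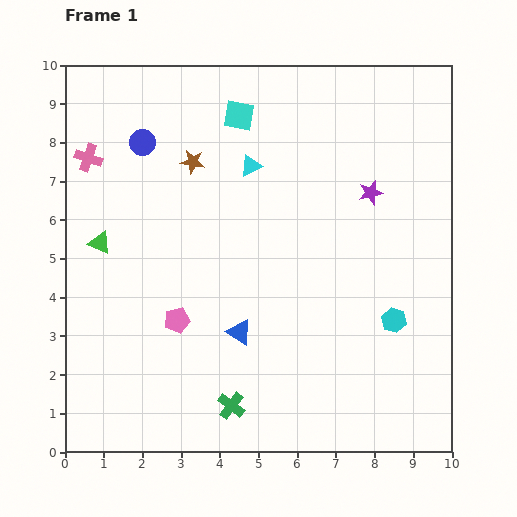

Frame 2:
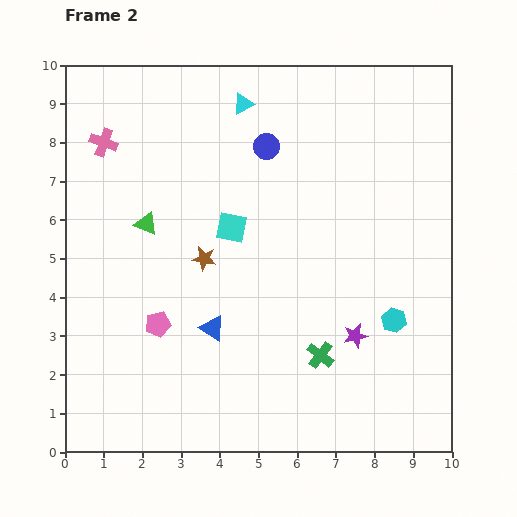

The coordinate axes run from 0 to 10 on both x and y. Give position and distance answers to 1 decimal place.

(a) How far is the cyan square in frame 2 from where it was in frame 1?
2.9

The cyan square moved from (4.5, 8.7) to (4.3, 5.8), a distance of √(0.2² + 2.9²) ≈ 2.9.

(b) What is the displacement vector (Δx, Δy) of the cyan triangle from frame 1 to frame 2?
(-0.2, 1.6)

The cyan triangle was at (4.8, 7.4) in frame 1 and (4.6, 9.0) in frame 2.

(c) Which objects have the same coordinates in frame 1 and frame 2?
the cyan hexagon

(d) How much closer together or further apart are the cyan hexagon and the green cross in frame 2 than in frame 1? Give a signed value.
-2.6

Distance in frame 1: 4.7. Distance in frame 2: 2.1.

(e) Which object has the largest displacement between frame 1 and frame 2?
the purple star

(moved 3.7; next 3.2)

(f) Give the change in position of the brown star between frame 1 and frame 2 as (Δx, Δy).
(0.3, -2.5)

The brown star was at (3.3, 7.5) in frame 1 and (3.6, 5.0) in frame 2.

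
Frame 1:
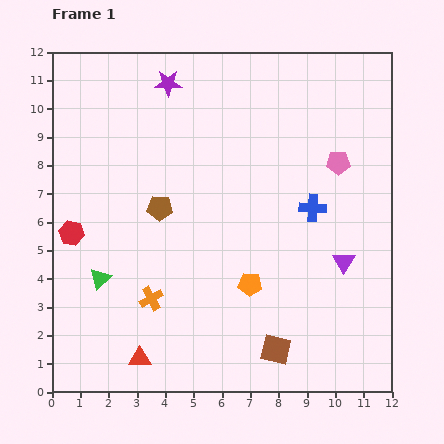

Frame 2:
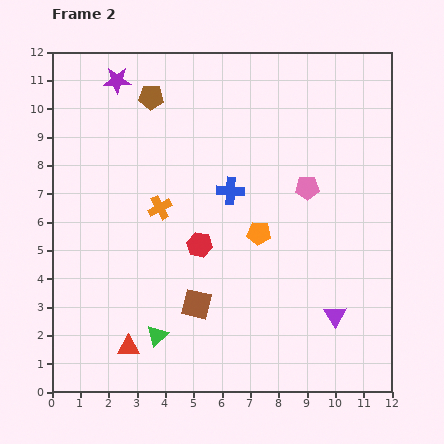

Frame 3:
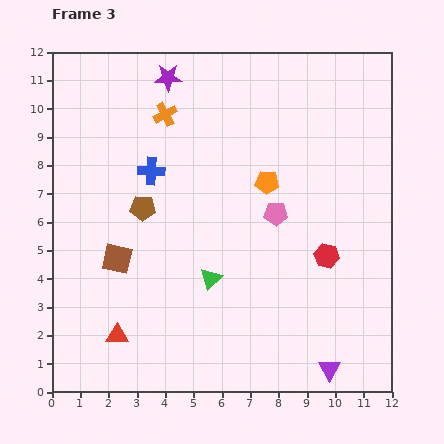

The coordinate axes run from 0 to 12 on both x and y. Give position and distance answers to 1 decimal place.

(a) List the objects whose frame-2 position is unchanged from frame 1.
none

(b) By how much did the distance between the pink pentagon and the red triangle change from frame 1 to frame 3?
-2.7

Distance in frame 1: 9.8. Distance in frame 3: 7.1.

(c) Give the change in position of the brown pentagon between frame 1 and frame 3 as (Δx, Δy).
(-0.6, 0.0)

The brown pentagon was at (3.8, 6.5) in frame 1 and (3.2, 6.5) in frame 3.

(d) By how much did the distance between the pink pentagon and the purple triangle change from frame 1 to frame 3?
+2.3

Distance in frame 1: 3.5. Distance in frame 3: 5.8.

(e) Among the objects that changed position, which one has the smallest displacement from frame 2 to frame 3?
the red triangle

(moved 0.6)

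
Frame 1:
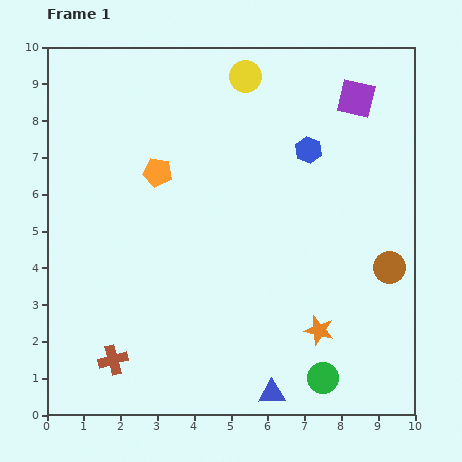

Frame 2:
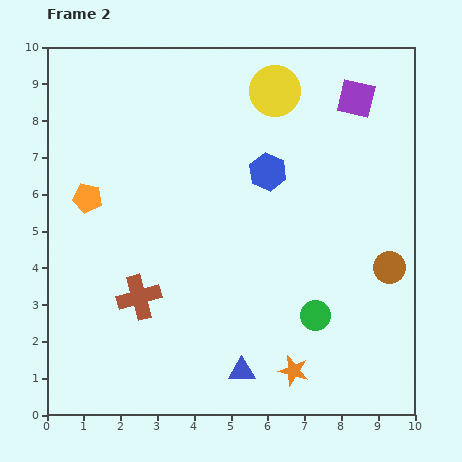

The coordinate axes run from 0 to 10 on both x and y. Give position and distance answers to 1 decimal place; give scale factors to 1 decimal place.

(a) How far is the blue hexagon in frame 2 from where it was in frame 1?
1.3

The blue hexagon moved from (7.1, 7.2) to (6.0, 6.6), a distance of √(1.1² + 0.6²) ≈ 1.3.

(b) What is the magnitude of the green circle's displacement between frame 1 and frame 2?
1.7

The green circle moved from (7.5, 1.0) to (7.3, 2.7), a distance of √(0.2² + 1.7²) ≈ 1.7.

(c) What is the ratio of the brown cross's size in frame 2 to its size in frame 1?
1.5×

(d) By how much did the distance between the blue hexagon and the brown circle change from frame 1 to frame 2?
+0.3

Distance in frame 1: 3.9. Distance in frame 2: 4.2.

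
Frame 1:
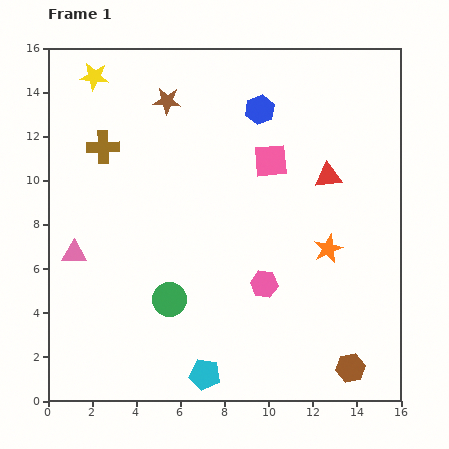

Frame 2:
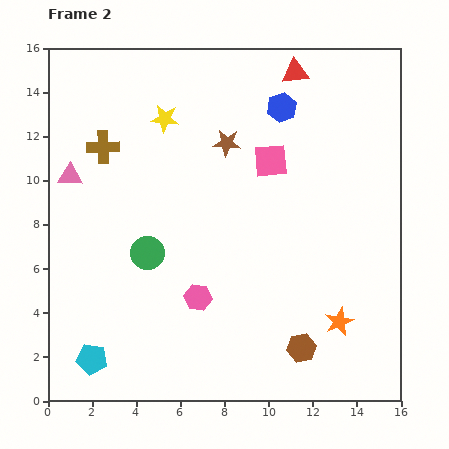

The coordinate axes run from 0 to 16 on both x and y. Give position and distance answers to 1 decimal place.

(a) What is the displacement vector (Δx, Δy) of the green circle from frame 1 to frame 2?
(-1.0, 2.1)

The green circle was at (5.5, 4.6) in frame 1 and (4.5, 6.7) in frame 2.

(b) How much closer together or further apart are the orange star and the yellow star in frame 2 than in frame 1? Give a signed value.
-1.1

Distance in frame 1: 13.2. Distance in frame 2: 12.1.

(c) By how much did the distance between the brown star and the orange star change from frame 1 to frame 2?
-0.3

Distance in frame 1: 9.9. Distance in frame 2: 9.6.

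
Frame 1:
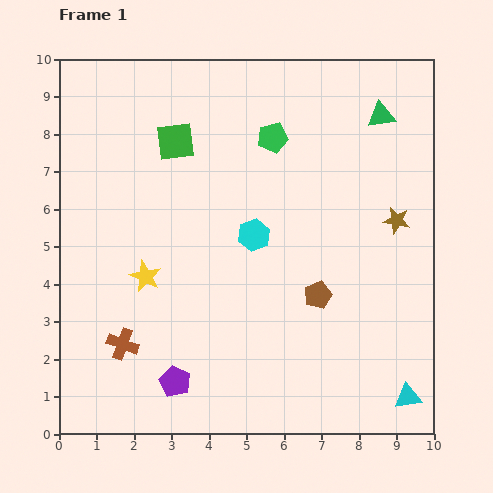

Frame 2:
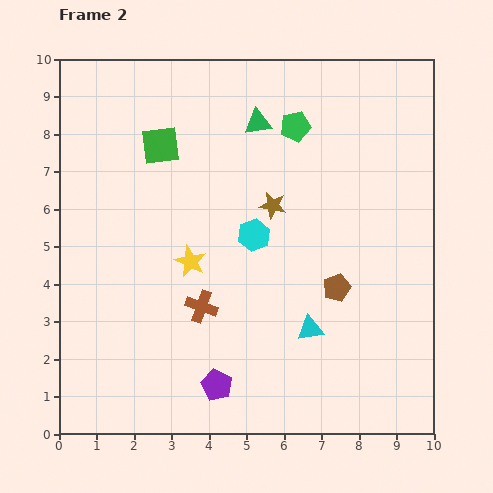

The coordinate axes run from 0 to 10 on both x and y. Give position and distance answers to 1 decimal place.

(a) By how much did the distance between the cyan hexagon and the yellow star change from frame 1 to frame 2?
-1.3

Distance in frame 1: 3.1. Distance in frame 2: 1.8.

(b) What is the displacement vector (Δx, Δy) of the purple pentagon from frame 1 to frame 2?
(1.1, -0.1)

The purple pentagon was at (3.1, 1.4) in frame 1 and (4.2, 1.3) in frame 2.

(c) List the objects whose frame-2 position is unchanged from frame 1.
the cyan hexagon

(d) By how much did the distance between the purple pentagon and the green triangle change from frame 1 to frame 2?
-1.9

Distance in frame 1: 9.0. Distance in frame 2: 7.1.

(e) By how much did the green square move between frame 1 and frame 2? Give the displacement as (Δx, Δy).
(-0.4, -0.1)

The green square was at (3.1, 7.8) in frame 1 and (2.7, 7.7) in frame 2.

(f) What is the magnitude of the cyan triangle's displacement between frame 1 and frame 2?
3.2

The cyan triangle moved from (9.3, 1.0) to (6.7, 2.8), a distance of √(2.6² + 1.8²) ≈ 3.2.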